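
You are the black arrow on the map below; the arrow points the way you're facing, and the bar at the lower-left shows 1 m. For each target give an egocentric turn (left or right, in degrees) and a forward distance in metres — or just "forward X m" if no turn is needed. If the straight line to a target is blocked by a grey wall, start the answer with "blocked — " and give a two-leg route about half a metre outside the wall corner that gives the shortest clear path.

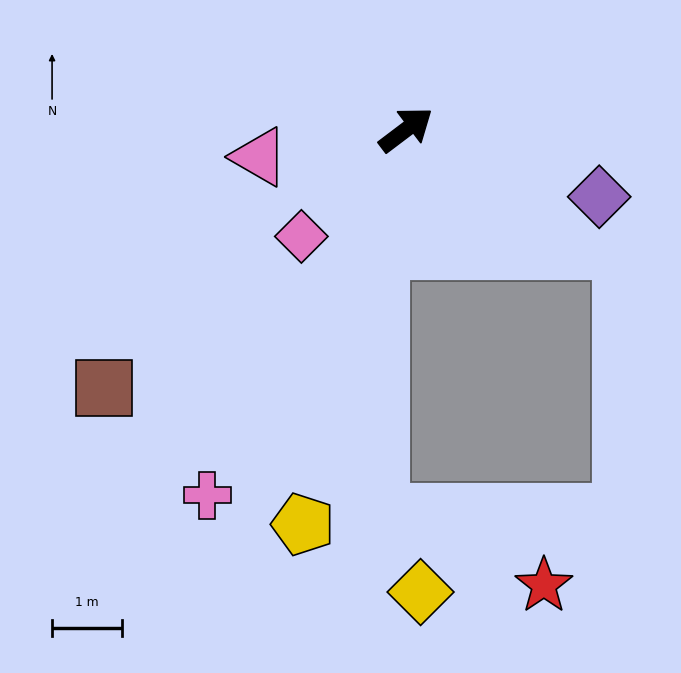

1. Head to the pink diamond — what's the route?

turn right 172°, forward 2.1 m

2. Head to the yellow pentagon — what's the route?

turn right 142°, forward 5.8 m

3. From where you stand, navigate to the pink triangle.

turn left 153°, forward 2.1 m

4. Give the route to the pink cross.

turn right 156°, forward 5.9 m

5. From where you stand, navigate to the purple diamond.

turn right 56°, forward 2.9 m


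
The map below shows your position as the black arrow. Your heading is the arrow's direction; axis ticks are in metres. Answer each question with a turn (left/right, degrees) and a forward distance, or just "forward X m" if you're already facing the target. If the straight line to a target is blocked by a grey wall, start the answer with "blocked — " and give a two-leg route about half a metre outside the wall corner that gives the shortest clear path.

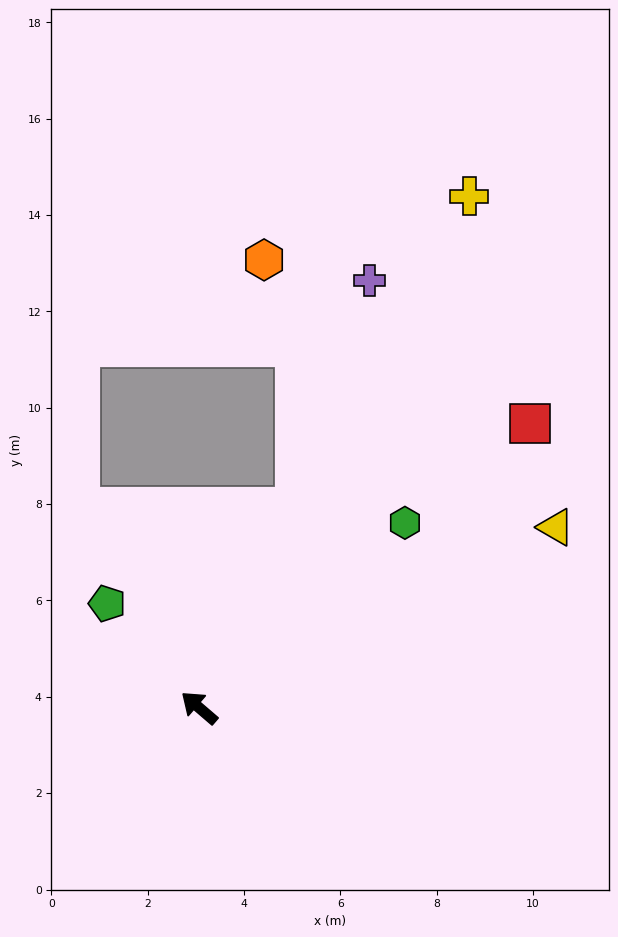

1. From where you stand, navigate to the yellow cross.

turn right 77°, forward 12.0 m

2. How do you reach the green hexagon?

turn right 97°, forward 5.7 m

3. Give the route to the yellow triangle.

turn right 113°, forward 8.3 m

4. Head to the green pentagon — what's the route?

turn right 8°, forward 2.9 m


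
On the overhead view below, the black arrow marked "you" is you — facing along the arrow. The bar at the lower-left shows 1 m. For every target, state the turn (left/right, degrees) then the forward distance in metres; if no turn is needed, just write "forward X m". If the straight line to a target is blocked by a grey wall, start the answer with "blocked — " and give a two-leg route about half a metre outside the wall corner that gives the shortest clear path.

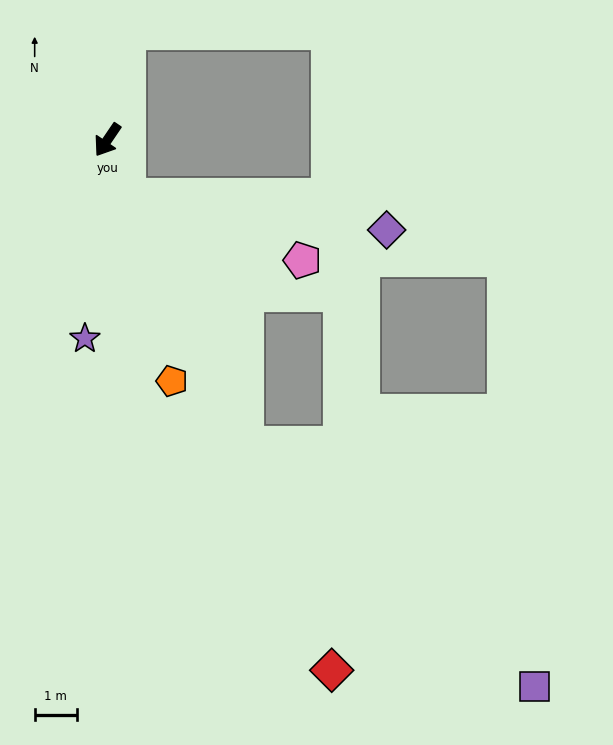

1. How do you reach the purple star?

turn left 28°, forward 4.8 m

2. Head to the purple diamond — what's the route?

blocked — turn left 54°, forward 1.4 m, then turn left 63°, forward 6.2 m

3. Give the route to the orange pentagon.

turn left 49°, forward 5.9 m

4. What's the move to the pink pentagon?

blocked — turn left 54°, forward 1.4 m, then turn left 50°, forward 4.4 m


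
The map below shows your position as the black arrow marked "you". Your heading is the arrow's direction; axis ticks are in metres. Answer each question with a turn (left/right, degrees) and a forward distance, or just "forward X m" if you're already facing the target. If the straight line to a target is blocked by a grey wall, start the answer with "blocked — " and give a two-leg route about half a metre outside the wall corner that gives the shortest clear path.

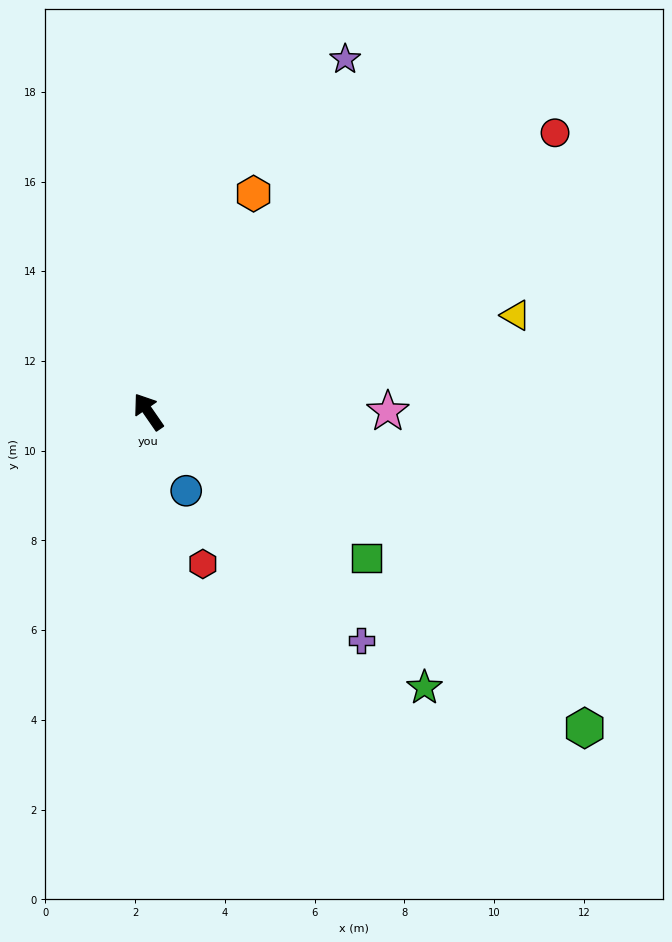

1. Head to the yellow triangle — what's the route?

turn right 110°, forward 8.5 m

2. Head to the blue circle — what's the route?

turn left 171°, forward 2.0 m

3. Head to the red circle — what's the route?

turn right 90°, forward 11.0 m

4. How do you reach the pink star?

turn right 125°, forward 5.3 m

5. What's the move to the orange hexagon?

turn right 60°, forward 5.4 m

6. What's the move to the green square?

turn right 159°, forward 5.9 m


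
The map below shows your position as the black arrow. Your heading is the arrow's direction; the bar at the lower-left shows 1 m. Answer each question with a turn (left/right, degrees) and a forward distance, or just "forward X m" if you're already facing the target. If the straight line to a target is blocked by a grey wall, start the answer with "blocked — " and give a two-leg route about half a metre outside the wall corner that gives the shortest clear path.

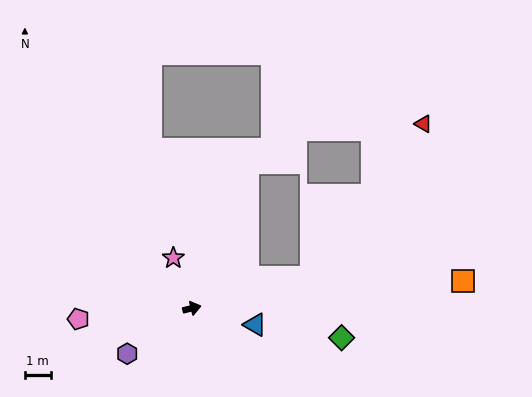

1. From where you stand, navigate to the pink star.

turn left 96°, forward 2.1 m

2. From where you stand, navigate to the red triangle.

blocked — forward 4.8 m, then turn left 40°, forward 7.4 m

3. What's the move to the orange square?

turn right 8°, forward 10.6 m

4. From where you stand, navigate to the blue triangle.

turn right 28°, forward 2.5 m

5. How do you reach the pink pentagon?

turn left 172°, forward 4.4 m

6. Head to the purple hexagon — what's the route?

turn right 159°, forward 3.1 m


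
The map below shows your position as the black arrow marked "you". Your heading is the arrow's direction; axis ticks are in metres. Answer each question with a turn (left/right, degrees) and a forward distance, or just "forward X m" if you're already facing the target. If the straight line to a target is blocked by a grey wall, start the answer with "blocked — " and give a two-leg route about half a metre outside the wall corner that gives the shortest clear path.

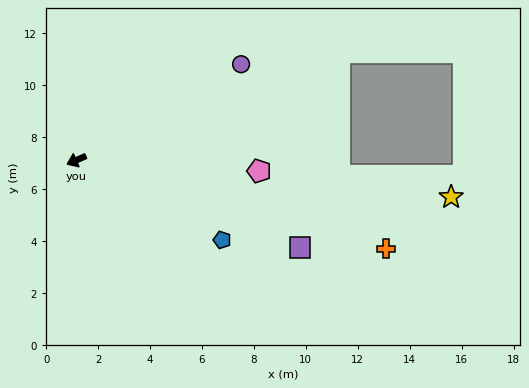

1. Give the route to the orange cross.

turn left 140°, forward 12.4 m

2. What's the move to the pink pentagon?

turn left 153°, forward 7.0 m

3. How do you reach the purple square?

turn left 135°, forward 9.2 m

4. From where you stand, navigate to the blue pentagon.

turn left 128°, forward 6.4 m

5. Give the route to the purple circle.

turn right 173°, forward 7.3 m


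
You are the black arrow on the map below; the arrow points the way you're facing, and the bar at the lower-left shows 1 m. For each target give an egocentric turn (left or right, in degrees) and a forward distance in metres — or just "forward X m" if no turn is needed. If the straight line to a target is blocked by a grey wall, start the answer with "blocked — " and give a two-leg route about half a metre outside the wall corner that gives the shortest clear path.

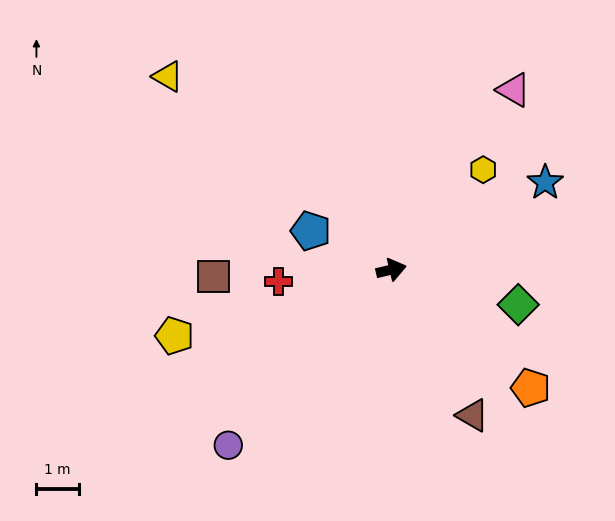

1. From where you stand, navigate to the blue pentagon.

turn left 141°, forward 2.1 m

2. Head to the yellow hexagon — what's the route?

turn left 34°, forward 3.2 m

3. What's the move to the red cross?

turn left 173°, forward 2.7 m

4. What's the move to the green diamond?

turn right 29°, forward 3.1 m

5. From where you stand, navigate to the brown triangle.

turn right 74°, forward 3.9 m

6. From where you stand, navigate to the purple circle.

turn right 146°, forward 5.7 m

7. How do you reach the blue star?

turn left 16°, forward 4.2 m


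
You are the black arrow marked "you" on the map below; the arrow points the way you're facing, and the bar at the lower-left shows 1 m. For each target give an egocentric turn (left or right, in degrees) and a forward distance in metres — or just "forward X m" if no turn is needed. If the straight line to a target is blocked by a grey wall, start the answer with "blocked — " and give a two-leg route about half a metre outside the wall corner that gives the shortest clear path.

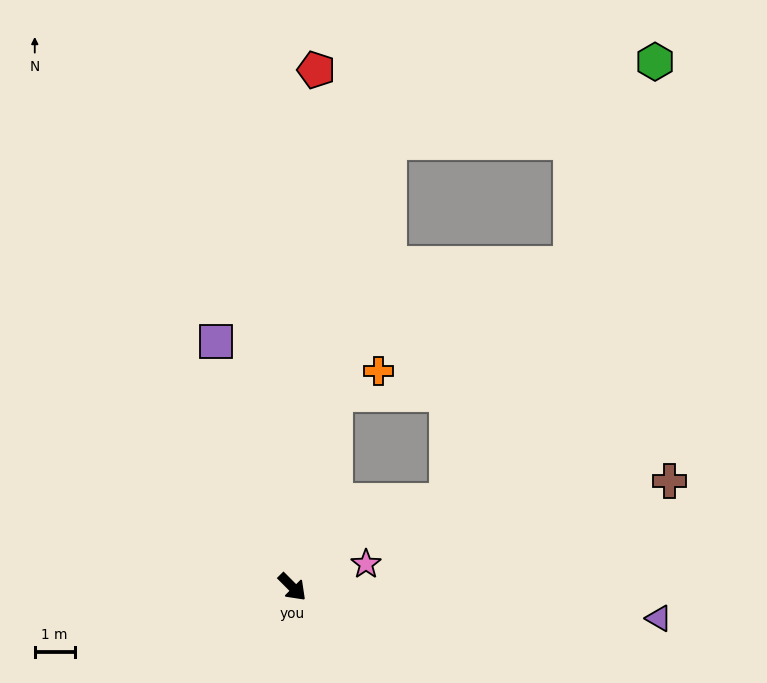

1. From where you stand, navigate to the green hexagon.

blocked — turn left 123°, forward 11.4 m, then turn right 61°, forward 7.0 m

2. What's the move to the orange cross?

blocked — turn left 122°, forward 5.0 m, then turn right 47°, forward 1.2 m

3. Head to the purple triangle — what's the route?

turn left 40°, forward 9.2 m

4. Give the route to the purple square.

turn left 152°, forward 6.5 m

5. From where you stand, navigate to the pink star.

turn left 62°, forward 1.9 m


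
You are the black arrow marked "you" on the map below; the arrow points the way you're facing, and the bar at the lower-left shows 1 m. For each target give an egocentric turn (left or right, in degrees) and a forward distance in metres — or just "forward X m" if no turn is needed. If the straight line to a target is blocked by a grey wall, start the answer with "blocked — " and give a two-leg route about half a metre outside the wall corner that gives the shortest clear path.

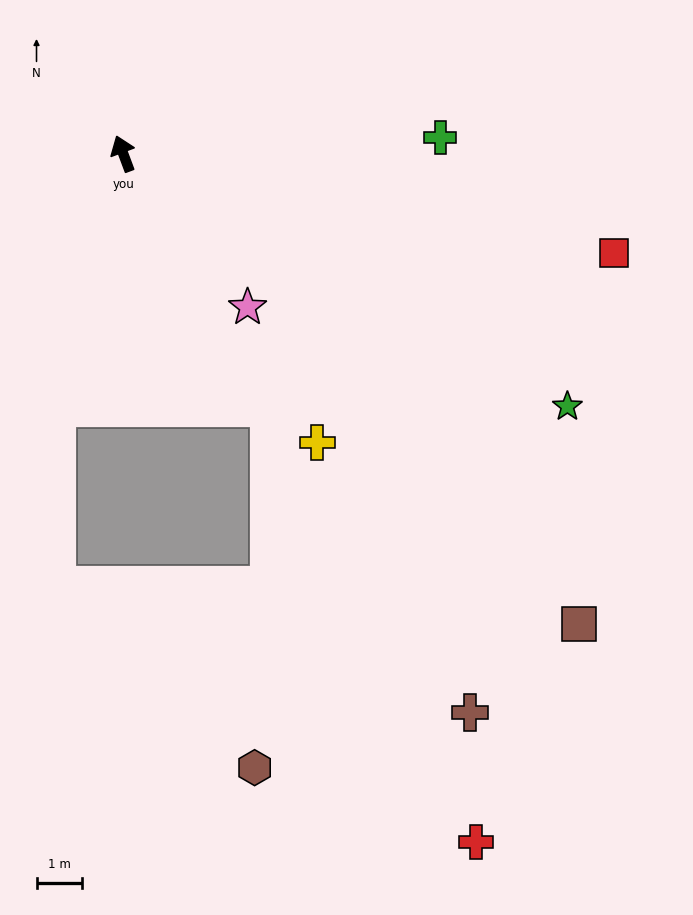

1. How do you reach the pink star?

turn right 161°, forward 4.4 m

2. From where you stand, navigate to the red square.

turn right 122°, forward 11.1 m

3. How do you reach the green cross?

turn right 108°, forward 7.1 m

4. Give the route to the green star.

turn right 140°, forward 11.4 m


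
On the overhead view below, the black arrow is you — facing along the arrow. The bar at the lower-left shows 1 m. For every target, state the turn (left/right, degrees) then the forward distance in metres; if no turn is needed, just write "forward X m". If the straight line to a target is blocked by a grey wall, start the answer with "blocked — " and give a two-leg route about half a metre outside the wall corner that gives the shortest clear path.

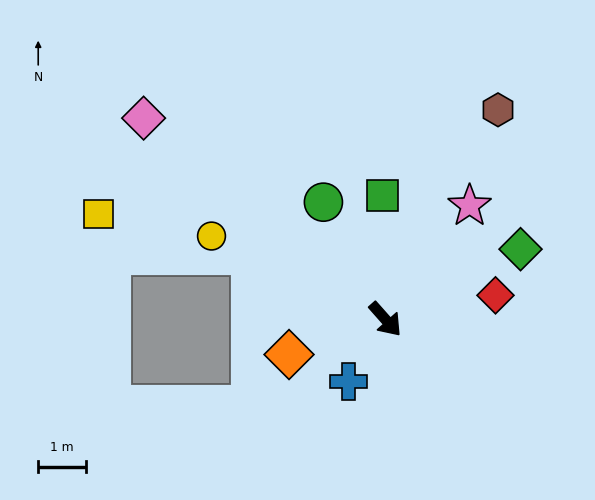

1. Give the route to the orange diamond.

turn right 111°, forward 2.2 m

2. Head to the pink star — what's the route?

turn left 102°, forward 3.0 m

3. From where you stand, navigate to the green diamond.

turn left 76°, forward 3.2 m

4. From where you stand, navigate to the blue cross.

turn right 72°, forward 1.5 m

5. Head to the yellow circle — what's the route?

turn right 157°, forward 4.1 m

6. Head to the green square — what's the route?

turn left 140°, forward 2.6 m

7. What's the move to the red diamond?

turn left 61°, forward 2.4 m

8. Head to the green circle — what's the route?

turn left 166°, forward 2.8 m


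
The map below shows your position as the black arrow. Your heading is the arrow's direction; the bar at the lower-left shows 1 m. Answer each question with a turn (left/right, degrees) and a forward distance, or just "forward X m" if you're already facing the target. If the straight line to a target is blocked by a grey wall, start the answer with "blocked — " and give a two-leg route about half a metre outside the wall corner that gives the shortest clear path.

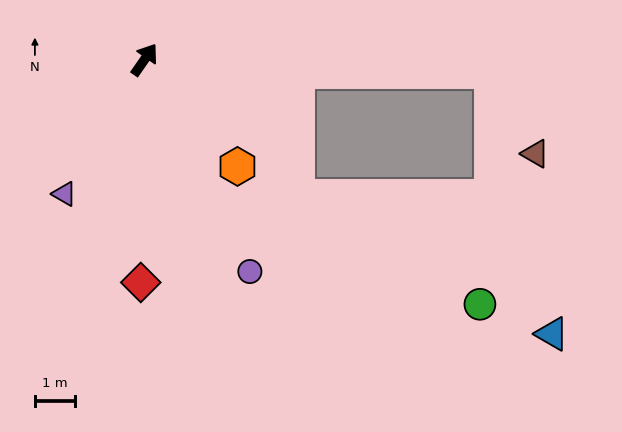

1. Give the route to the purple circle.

turn right 119°, forward 5.9 m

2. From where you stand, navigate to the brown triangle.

blocked — turn right 57°, forward 8.6 m, then turn right 60°, forward 2.3 m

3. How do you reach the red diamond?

turn right 146°, forward 5.5 m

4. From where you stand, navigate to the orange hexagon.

turn right 104°, forward 3.5 m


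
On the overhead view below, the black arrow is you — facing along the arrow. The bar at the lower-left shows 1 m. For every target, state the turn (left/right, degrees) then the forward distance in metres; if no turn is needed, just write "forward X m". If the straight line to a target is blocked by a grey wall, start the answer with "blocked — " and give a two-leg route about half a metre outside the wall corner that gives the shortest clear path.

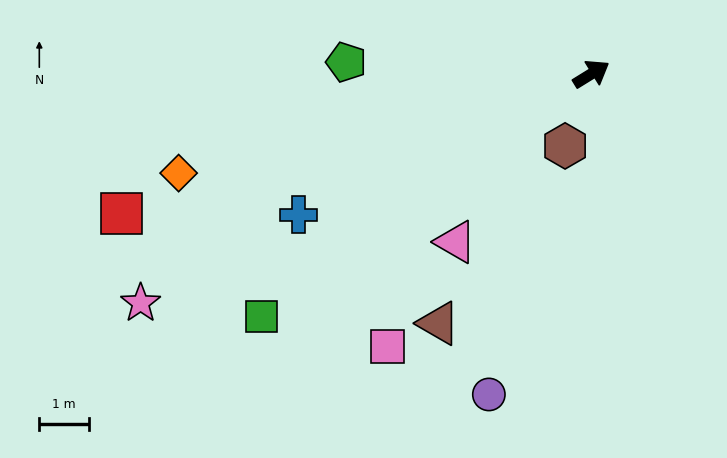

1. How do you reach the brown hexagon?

turn right 142°, forward 1.6 m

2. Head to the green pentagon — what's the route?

turn left 146°, forward 5.0 m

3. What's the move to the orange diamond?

turn left 162°, forward 8.6 m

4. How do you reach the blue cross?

turn left 174°, forward 6.6 m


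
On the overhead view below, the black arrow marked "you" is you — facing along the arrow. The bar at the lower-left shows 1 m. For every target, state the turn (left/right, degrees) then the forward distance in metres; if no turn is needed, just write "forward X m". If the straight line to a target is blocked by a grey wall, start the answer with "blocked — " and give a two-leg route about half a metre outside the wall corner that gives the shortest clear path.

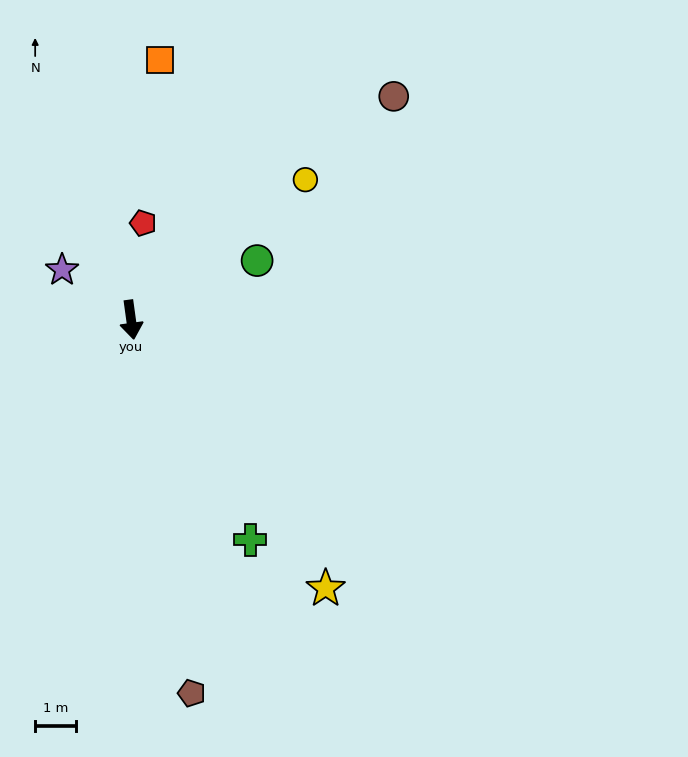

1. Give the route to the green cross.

turn left 21°, forward 6.1 m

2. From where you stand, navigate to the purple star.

turn right 134°, forward 2.1 m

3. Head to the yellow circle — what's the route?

turn left 121°, forward 5.4 m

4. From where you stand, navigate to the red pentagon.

turn left 165°, forward 2.4 m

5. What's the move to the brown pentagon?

forward 9.2 m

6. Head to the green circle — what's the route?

turn left 107°, forward 3.4 m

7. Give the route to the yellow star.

turn left 28°, forward 8.1 m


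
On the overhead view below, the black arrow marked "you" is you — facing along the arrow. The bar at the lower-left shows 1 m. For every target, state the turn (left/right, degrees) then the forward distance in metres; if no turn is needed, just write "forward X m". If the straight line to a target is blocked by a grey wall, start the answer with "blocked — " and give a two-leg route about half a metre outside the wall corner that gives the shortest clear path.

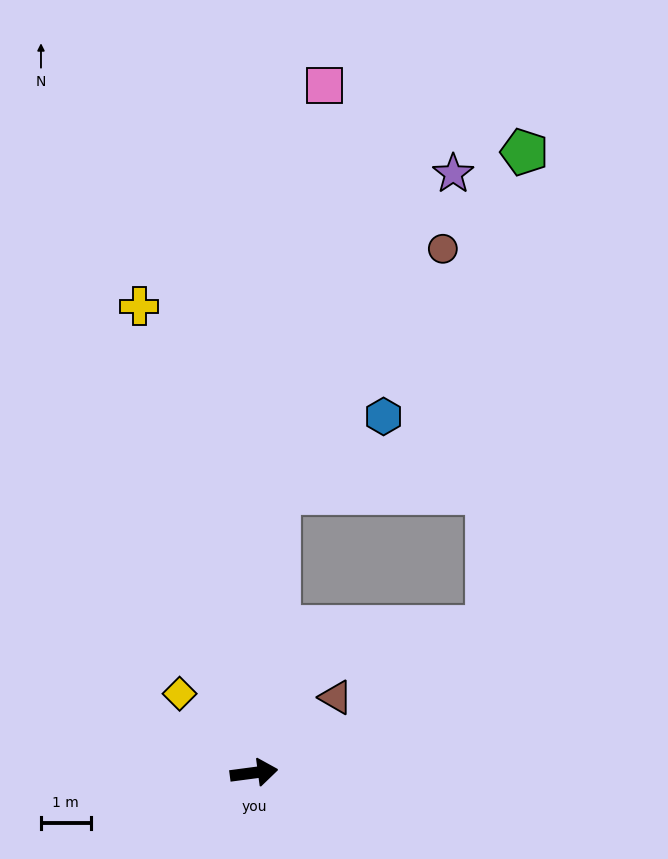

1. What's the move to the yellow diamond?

turn left 126°, forward 2.2 m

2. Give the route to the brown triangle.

turn left 35°, forward 2.2 m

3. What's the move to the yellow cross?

turn left 96°, forward 9.7 m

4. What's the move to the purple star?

blocked — turn left 77°, forward 5.6 m, then turn right 23°, forward 7.3 m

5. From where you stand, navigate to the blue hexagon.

blocked — turn left 77°, forward 5.6 m, then turn right 48°, forward 2.6 m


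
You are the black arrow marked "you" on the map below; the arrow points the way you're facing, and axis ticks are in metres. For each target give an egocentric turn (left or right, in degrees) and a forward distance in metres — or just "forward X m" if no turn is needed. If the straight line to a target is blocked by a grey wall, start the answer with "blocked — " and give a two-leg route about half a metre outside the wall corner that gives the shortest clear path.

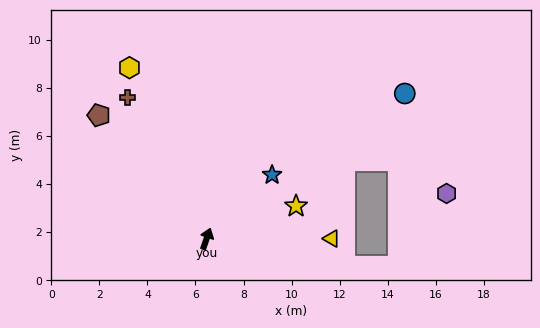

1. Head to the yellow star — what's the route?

turn right 51°, forward 4.0 m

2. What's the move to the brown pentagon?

turn left 60°, forward 6.8 m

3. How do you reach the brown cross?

turn left 48°, forward 6.7 m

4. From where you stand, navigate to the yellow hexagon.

turn left 43°, forward 7.8 m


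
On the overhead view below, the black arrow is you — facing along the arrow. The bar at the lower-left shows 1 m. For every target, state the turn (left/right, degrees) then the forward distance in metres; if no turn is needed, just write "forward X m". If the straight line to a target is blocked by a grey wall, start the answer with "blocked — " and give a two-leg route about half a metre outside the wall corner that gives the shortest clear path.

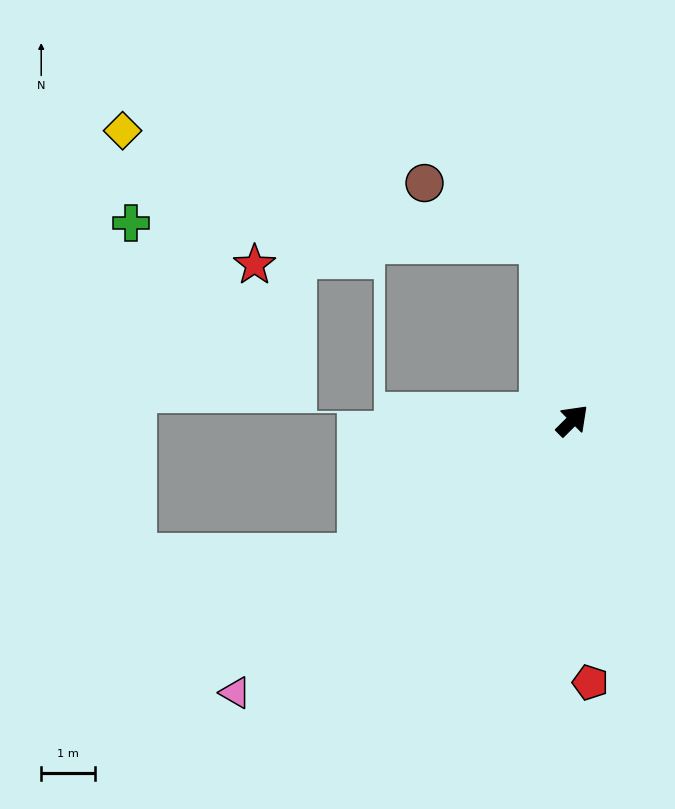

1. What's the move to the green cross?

blocked — turn left 55°, forward 3.4 m, then turn left 78°, forward 7.7 m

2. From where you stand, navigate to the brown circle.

blocked — turn left 55°, forward 3.4 m, then turn left 54°, forward 2.5 m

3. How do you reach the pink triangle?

turn left 174°, forward 8.1 m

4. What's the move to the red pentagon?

turn right 131°, forward 4.9 m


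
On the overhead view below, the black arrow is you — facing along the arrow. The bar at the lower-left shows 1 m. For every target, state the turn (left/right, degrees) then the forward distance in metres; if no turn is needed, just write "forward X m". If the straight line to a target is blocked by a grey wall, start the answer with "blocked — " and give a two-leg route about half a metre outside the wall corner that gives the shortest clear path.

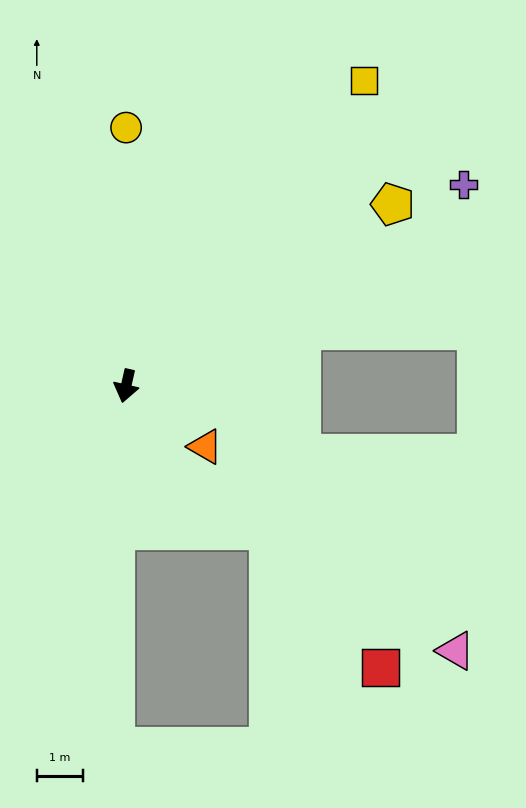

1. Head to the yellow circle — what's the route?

turn right 167°, forward 5.6 m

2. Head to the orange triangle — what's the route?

turn left 65°, forward 2.1 m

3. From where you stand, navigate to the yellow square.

turn left 155°, forward 8.3 m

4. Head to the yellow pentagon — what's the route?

turn left 137°, forward 7.0 m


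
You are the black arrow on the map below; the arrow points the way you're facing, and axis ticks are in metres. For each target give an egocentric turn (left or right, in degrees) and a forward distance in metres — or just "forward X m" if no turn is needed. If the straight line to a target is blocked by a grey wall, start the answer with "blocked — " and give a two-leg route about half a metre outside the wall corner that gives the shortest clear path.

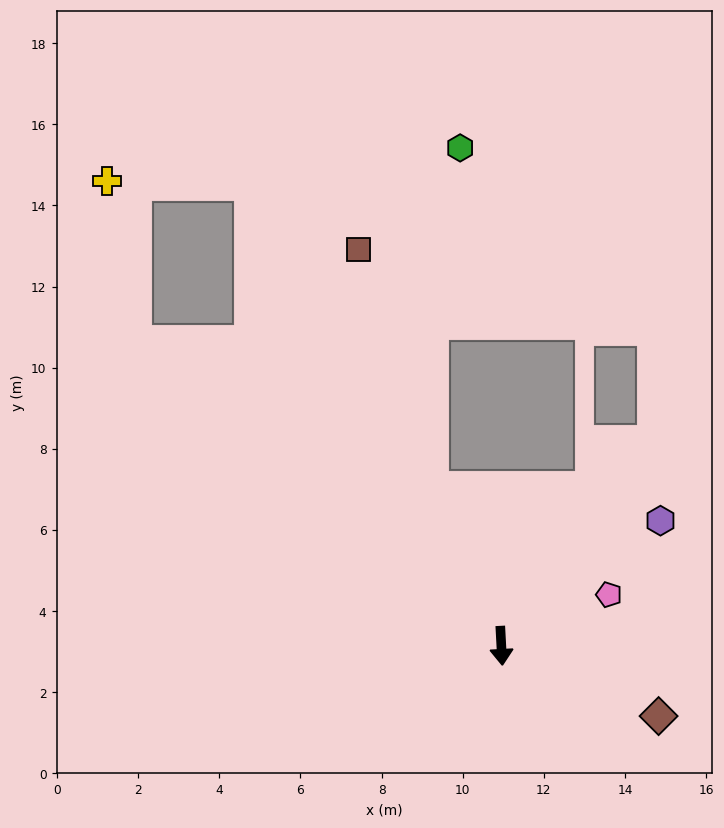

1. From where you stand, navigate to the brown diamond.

turn left 63°, forward 4.2 m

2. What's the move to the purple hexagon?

turn left 125°, forward 5.0 m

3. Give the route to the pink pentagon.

turn left 112°, forward 2.9 m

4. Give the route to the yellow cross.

blocked — turn right 133°, forward 11.7 m, then turn right 40°, forward 4.0 m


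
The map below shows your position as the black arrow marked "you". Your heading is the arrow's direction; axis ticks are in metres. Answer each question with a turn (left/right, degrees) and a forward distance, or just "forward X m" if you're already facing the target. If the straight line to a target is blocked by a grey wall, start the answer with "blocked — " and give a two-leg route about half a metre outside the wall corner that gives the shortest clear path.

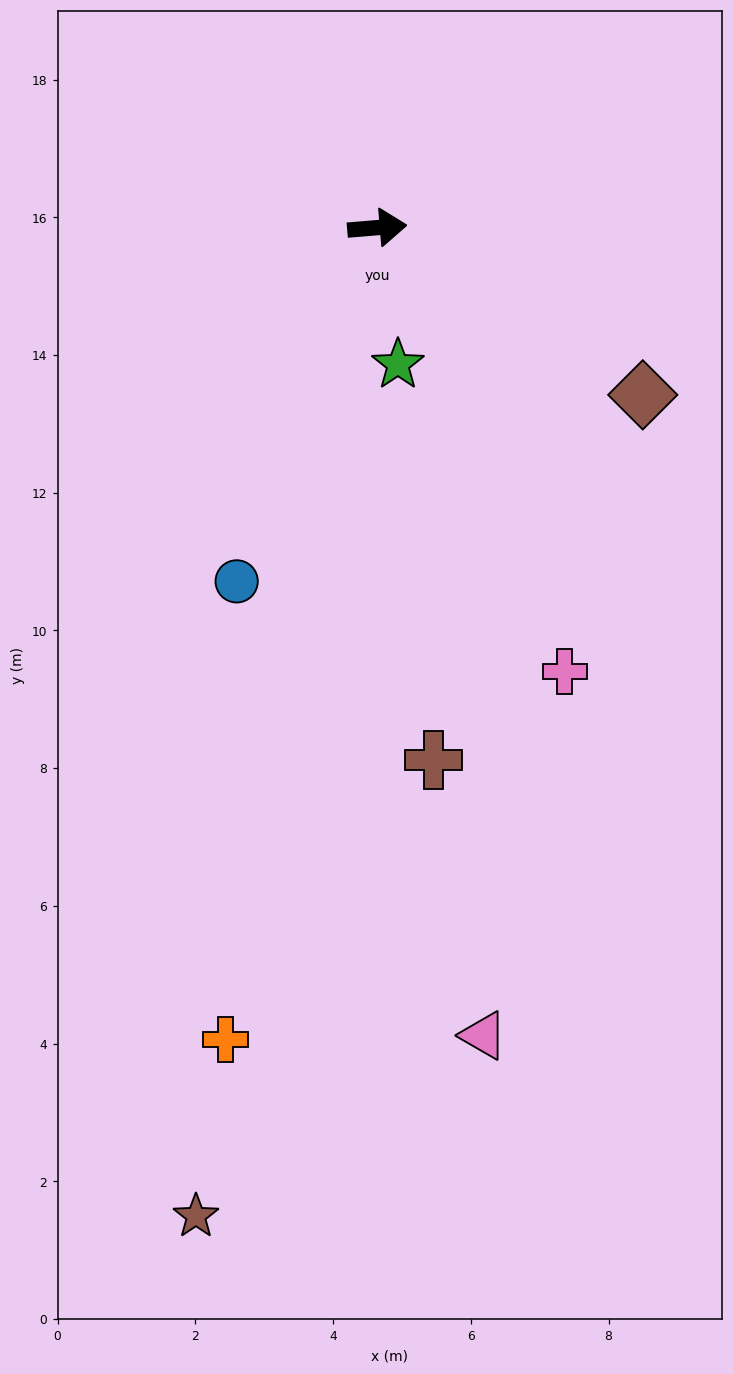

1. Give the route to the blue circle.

turn right 116°, forward 5.5 m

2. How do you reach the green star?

turn right 86°, forward 2.0 m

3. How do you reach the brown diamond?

turn right 37°, forward 4.6 m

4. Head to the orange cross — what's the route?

turn right 105°, forward 12.0 m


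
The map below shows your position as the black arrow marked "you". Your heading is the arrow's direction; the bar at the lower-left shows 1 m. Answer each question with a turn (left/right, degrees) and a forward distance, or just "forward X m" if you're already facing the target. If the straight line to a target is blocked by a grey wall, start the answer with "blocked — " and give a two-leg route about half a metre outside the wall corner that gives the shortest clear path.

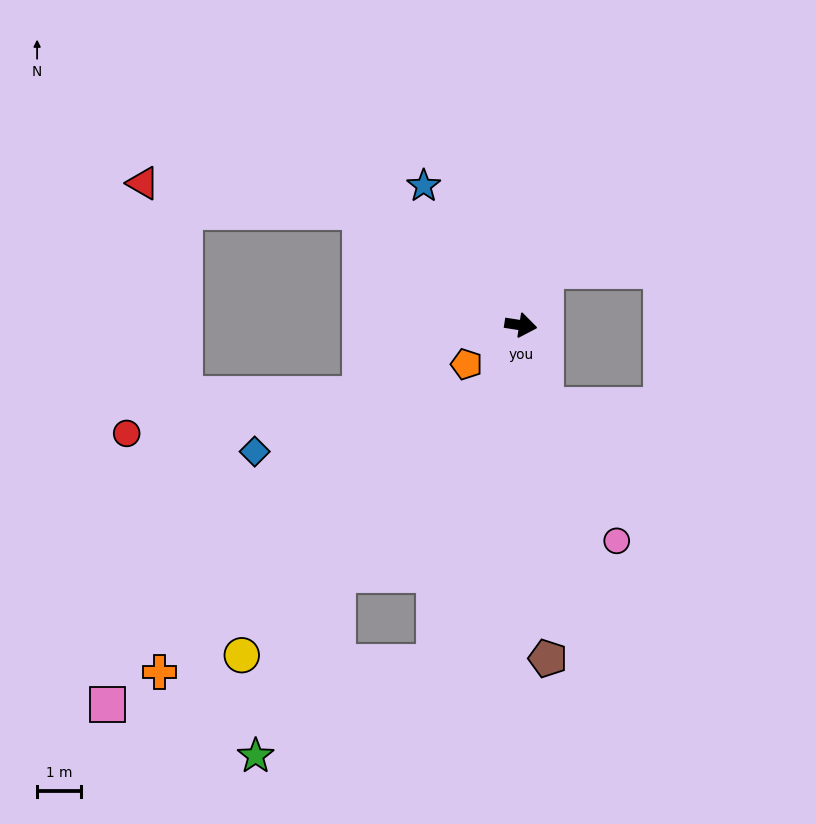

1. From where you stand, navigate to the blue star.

turn left 134°, forward 3.9 m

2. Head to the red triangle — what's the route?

blocked — turn left 153°, forward 4.5 m, then turn left 28°, forward 5.0 m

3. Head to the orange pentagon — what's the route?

turn right 135°, forward 1.5 m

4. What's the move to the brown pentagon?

turn right 77°, forward 7.6 m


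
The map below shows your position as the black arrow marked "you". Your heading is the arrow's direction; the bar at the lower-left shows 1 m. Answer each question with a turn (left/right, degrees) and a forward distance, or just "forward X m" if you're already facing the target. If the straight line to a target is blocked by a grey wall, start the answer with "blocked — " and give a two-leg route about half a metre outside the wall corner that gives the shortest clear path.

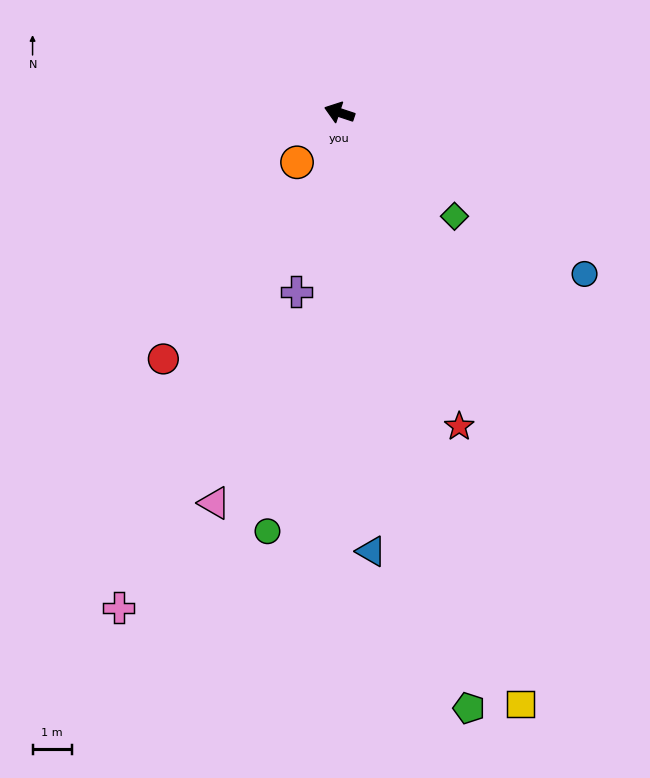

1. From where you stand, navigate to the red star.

turn left 129°, forward 8.5 m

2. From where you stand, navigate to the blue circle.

turn left 165°, forward 7.5 m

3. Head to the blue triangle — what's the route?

turn left 113°, forward 11.2 m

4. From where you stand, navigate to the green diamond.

turn left 156°, forward 3.9 m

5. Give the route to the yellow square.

turn left 125°, forward 15.7 m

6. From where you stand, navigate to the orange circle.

turn left 68°, forward 1.7 m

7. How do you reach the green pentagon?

turn left 121°, forward 15.5 m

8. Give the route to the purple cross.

turn left 95°, forward 4.7 m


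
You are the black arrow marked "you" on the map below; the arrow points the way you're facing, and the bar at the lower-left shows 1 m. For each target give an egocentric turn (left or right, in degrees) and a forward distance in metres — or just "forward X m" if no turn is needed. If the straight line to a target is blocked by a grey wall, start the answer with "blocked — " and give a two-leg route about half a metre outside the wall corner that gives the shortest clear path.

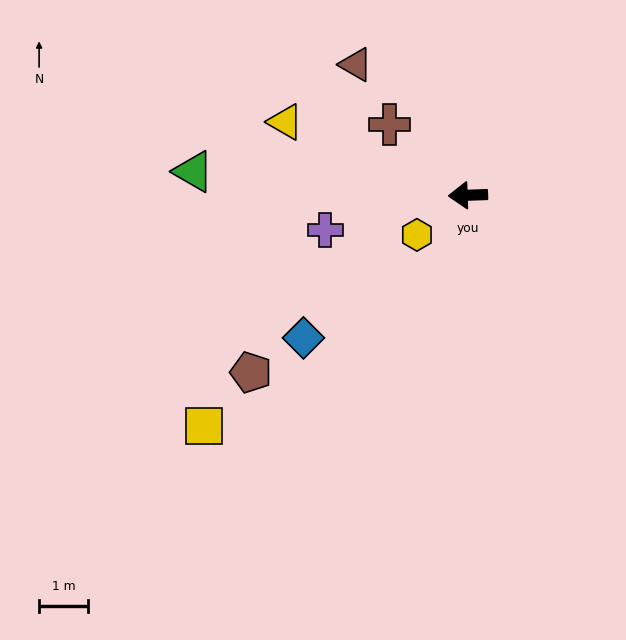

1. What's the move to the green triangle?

turn right 7°, forward 5.6 m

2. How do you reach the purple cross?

turn left 12°, forward 3.0 m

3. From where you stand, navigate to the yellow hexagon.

turn left 36°, forward 1.3 m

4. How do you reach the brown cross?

turn right 44°, forward 2.2 m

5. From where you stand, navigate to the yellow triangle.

turn right 24°, forward 4.0 m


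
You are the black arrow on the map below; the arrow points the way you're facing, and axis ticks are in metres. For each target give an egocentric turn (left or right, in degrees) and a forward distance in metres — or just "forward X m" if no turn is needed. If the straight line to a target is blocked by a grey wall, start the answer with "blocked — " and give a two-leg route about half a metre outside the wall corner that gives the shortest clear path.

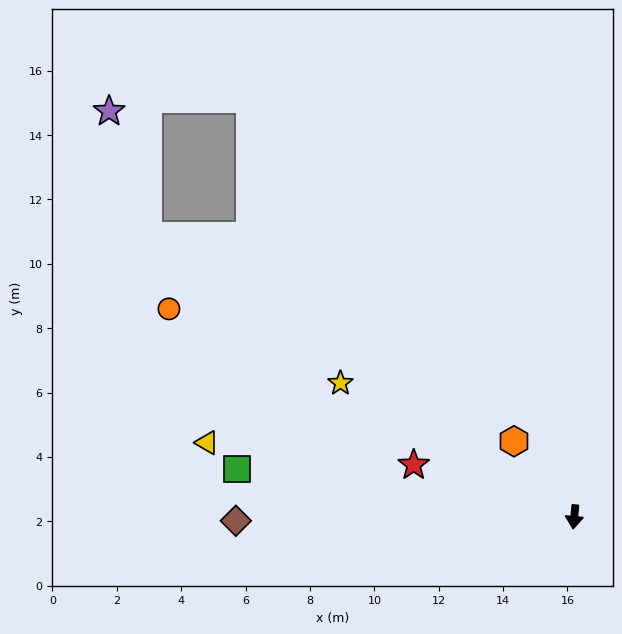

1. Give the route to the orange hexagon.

turn right 136°, forward 3.0 m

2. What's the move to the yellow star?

turn right 114°, forward 8.4 m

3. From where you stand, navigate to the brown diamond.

turn right 84°, forward 10.5 m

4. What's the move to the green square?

turn right 93°, forward 10.6 m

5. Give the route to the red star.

turn right 102°, forward 5.2 m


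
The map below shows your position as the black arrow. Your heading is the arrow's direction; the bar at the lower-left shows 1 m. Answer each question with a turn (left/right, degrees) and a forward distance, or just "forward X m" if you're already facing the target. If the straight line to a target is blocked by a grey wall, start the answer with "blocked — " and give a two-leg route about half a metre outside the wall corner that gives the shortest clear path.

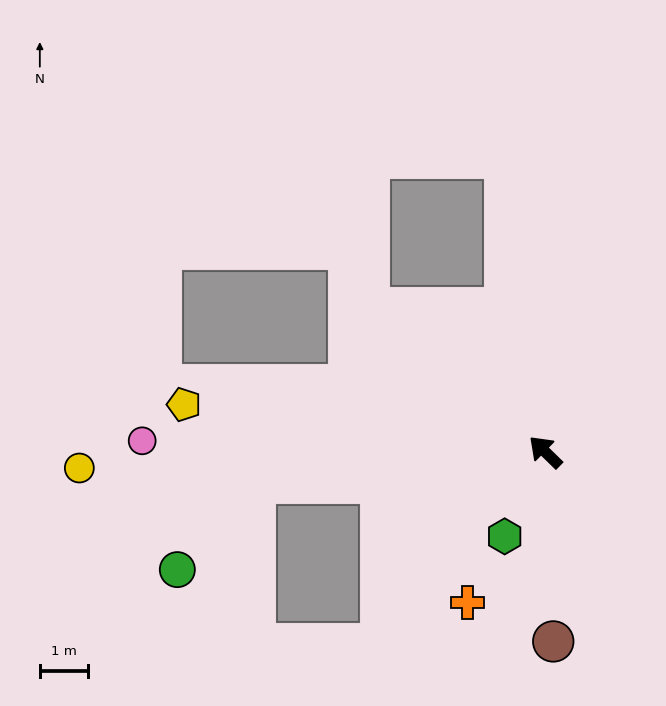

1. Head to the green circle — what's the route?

blocked — turn left 51°, forward 6.0 m, then turn left 41°, forward 2.4 m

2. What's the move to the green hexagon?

turn left 109°, forward 1.9 m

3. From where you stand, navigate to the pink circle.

turn left 43°, forward 8.3 m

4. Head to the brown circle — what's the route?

turn left 137°, forward 3.9 m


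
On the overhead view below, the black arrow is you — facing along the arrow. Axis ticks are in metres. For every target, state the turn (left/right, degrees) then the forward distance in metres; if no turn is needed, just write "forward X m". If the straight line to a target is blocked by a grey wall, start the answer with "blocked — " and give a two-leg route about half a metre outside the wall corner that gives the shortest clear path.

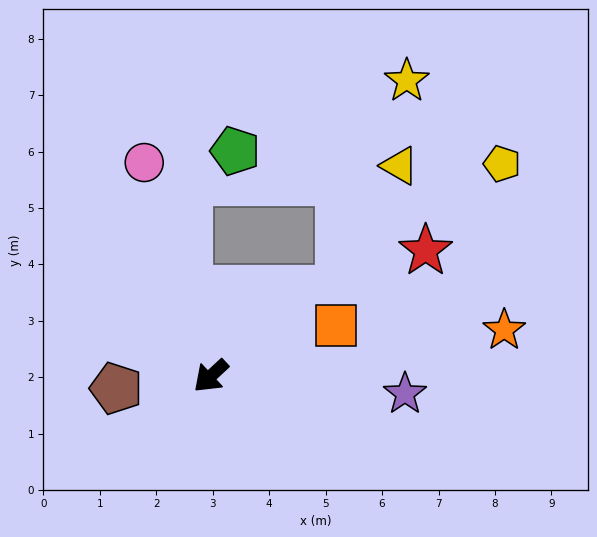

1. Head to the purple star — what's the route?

turn left 132°, forward 3.5 m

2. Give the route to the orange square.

turn left 159°, forward 2.4 m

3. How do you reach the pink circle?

turn right 116°, forward 4.0 m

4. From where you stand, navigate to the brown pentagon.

turn right 35°, forward 1.7 m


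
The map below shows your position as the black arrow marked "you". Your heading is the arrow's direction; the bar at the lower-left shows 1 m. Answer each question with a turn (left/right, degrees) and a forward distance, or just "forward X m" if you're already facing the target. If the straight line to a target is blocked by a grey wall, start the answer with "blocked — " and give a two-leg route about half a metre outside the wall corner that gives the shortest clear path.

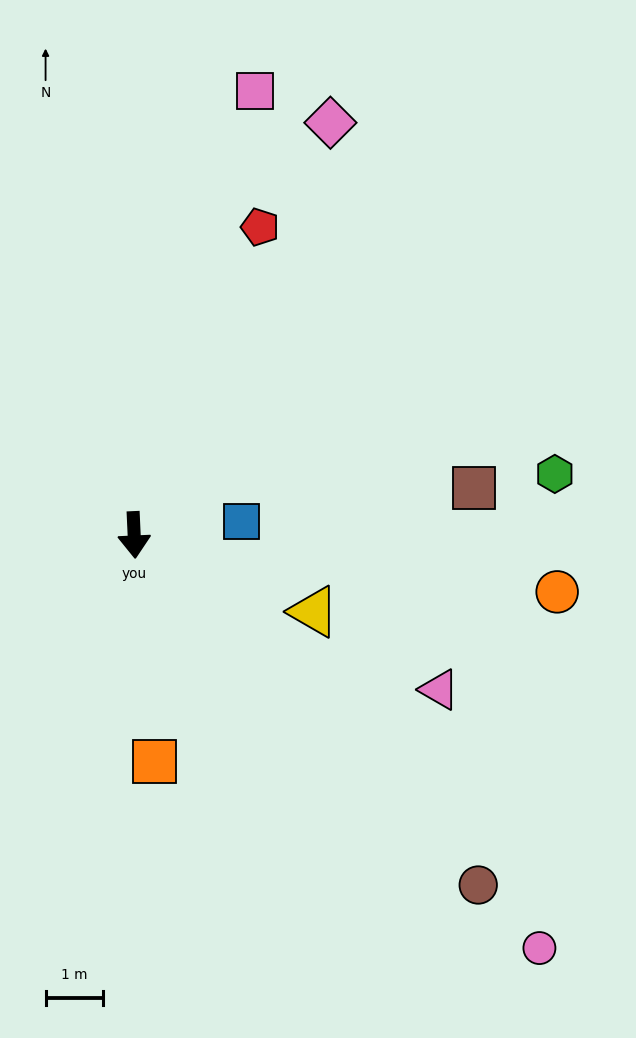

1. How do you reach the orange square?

turn left 3°, forward 3.9 m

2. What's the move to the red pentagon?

turn left 155°, forward 5.8 m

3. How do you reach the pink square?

turn left 162°, forward 8.0 m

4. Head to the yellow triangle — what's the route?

turn left 64°, forward 3.4 m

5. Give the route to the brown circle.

turn left 42°, forward 8.5 m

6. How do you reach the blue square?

turn left 95°, forward 1.9 m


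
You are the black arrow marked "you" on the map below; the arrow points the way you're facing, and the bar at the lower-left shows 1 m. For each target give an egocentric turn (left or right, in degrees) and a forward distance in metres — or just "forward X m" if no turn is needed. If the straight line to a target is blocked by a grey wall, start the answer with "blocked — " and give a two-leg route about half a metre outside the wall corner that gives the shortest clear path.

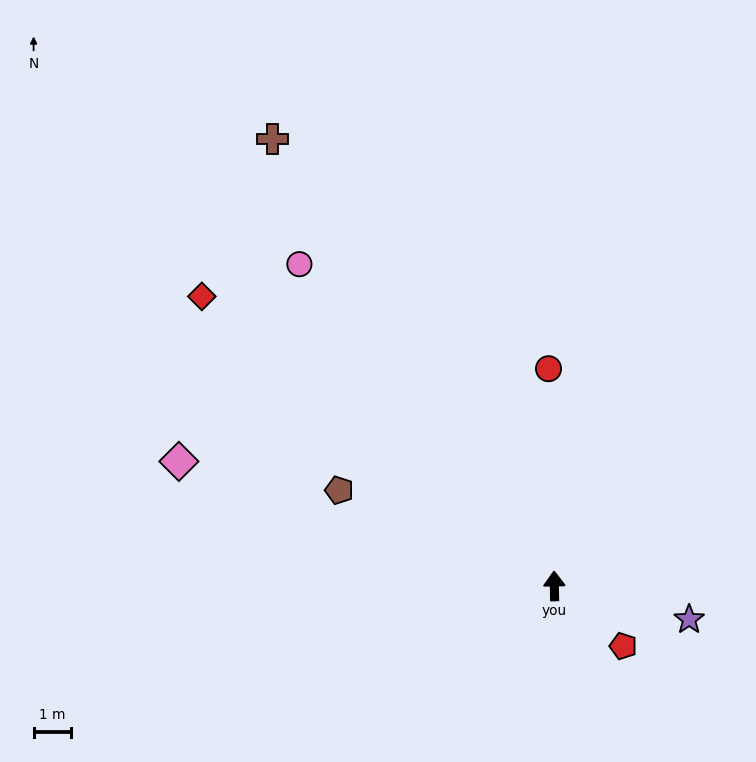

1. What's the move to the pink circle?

turn left 37°, forward 10.8 m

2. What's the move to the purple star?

turn right 105°, forward 3.7 m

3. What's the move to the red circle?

forward 5.7 m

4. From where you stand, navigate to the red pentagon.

turn right 132°, forward 2.4 m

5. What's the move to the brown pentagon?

turn left 65°, forward 6.2 m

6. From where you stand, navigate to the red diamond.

turn left 49°, forward 12.0 m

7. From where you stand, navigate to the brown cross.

turn left 31°, forward 13.9 m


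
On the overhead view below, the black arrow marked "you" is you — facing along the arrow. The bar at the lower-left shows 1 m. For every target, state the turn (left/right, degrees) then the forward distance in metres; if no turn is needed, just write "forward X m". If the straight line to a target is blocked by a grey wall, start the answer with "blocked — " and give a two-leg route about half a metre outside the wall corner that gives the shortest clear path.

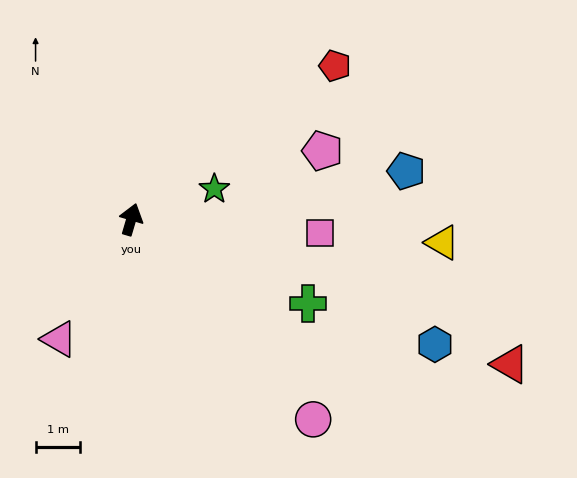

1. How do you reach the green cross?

turn right 99°, forward 4.5 m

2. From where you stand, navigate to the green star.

turn right 53°, forward 2.0 m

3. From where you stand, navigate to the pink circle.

turn right 121°, forward 6.1 m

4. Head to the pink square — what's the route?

turn right 78°, forward 4.3 m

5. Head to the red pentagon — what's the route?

turn right 37°, forward 5.8 m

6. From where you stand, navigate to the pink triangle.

turn left 165°, forward 3.2 m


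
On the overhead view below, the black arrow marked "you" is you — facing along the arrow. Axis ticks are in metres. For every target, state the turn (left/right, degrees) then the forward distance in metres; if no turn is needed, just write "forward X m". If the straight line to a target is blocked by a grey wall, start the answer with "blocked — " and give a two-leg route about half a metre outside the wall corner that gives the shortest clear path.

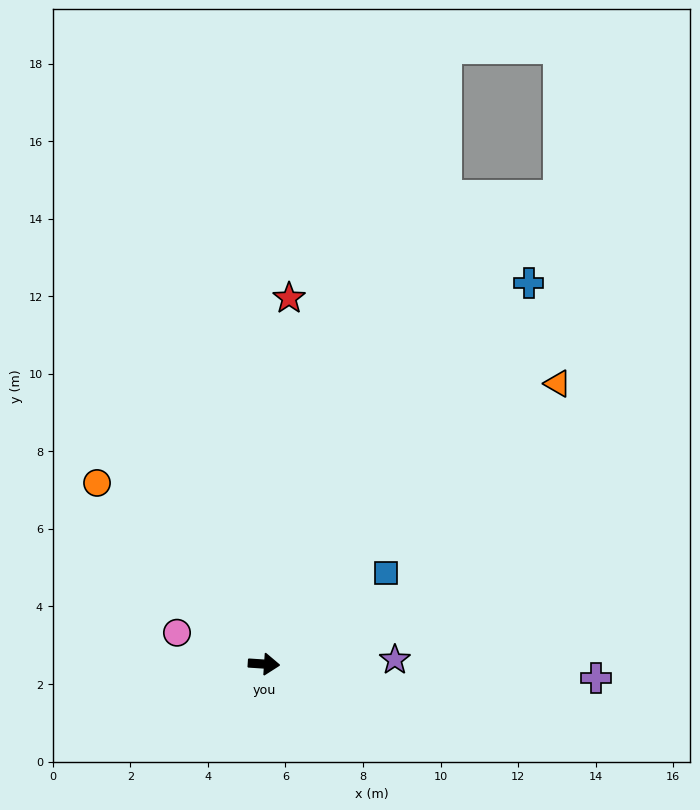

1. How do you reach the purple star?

turn left 6°, forward 3.4 m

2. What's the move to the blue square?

turn left 40°, forward 3.9 m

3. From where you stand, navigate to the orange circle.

turn left 136°, forward 6.4 m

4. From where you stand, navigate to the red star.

turn left 90°, forward 9.5 m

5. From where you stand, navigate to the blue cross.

turn left 59°, forward 12.0 m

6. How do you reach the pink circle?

turn left 164°, forward 2.4 m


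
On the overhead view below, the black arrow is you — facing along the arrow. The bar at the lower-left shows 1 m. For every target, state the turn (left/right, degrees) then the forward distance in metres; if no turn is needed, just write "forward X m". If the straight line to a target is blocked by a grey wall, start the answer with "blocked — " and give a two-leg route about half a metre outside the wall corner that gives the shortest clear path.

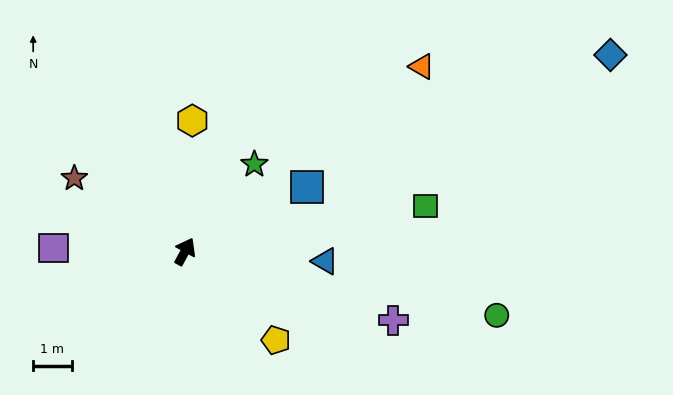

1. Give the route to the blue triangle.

turn right 65°, forward 3.6 m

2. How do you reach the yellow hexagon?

turn left 25°, forward 3.4 m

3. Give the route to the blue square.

turn right 34°, forward 3.6 m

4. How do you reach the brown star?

turn left 85°, forward 3.4 m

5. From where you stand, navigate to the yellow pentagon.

turn right 106°, forward 3.3 m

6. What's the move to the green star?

turn right 10°, forward 2.9 m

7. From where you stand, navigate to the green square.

turn right 51°, forward 6.3 m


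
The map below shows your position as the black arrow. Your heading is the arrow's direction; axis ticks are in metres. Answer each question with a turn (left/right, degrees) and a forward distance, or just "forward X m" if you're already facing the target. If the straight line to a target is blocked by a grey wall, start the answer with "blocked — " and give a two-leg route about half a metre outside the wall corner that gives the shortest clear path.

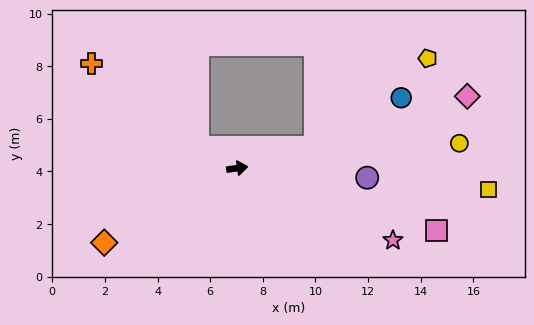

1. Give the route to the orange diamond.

turn right 159°, forward 5.8 m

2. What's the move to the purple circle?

turn right 12°, forward 5.0 m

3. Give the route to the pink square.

turn right 25°, forward 7.9 m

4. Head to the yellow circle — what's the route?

forward 8.5 m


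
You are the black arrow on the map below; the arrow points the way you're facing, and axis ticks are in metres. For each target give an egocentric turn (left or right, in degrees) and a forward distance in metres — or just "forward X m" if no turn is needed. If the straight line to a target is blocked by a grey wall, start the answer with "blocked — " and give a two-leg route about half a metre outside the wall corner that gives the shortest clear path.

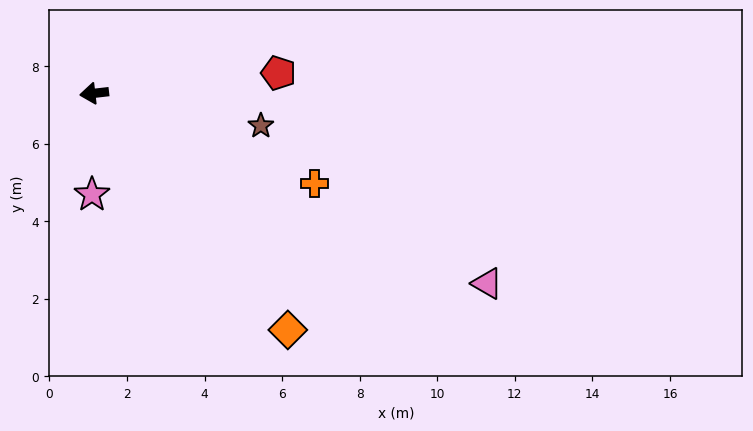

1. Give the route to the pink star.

turn left 82°, forward 2.6 m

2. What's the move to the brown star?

turn left 162°, forward 4.4 m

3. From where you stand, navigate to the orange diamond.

turn left 123°, forward 7.9 m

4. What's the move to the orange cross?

turn left 151°, forward 6.1 m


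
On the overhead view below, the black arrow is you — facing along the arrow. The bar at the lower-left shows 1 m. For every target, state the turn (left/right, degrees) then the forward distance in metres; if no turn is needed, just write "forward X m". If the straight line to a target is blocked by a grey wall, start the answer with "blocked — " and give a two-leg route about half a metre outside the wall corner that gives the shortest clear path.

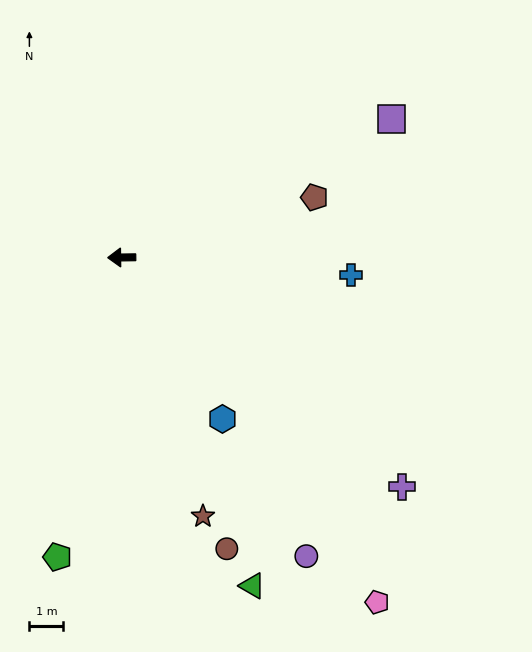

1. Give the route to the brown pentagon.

turn right 163°, forward 5.9 m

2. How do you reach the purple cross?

turn left 140°, forward 10.7 m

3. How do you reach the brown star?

turn left 107°, forward 8.0 m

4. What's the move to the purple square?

turn right 154°, forward 8.9 m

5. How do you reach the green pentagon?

turn left 77°, forward 9.0 m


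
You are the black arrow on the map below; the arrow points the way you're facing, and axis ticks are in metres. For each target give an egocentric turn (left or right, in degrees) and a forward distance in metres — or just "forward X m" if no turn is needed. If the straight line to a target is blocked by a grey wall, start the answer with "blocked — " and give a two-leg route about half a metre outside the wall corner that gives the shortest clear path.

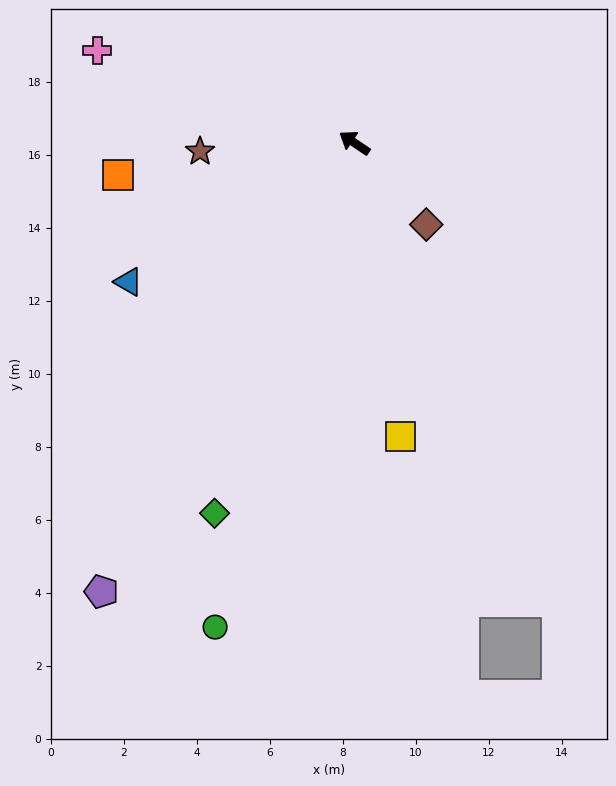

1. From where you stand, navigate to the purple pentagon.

turn left 94°, forward 14.1 m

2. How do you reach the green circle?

turn left 108°, forward 13.8 m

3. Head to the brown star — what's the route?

turn left 37°, forward 4.2 m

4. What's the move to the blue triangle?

turn left 65°, forward 7.3 m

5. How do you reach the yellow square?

turn left 133°, forward 8.1 m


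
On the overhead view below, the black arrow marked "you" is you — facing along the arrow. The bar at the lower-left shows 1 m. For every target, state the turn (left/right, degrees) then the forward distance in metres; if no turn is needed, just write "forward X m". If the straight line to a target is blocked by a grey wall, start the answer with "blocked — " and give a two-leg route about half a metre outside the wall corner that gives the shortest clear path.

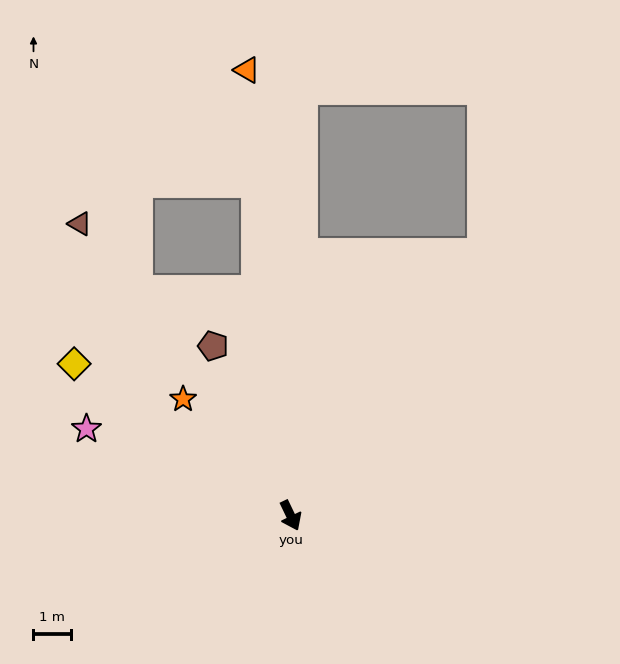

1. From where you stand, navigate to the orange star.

turn right 163°, forward 4.2 m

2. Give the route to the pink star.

turn right 139°, forward 5.9 m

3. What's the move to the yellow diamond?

turn right 151°, forward 7.0 m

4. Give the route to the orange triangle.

turn left 160°, forward 11.8 m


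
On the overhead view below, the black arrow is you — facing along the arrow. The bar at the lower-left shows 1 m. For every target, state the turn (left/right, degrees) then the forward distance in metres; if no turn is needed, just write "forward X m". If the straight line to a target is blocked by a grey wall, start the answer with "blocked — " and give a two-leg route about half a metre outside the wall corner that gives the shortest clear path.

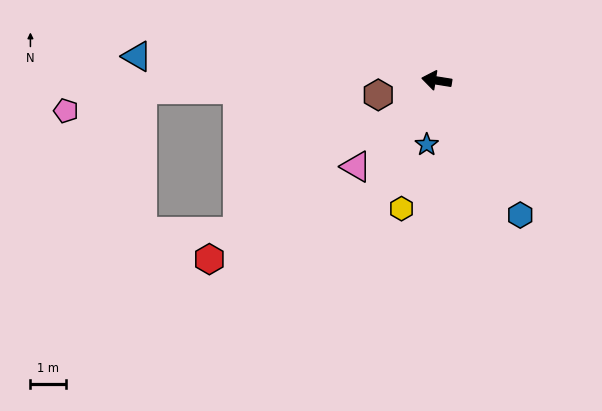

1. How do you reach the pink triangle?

turn left 56°, forward 3.3 m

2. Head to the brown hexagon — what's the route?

turn left 23°, forward 1.7 m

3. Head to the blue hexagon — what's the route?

turn left 131°, forward 4.5 m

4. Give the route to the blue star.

turn left 90°, forward 1.8 m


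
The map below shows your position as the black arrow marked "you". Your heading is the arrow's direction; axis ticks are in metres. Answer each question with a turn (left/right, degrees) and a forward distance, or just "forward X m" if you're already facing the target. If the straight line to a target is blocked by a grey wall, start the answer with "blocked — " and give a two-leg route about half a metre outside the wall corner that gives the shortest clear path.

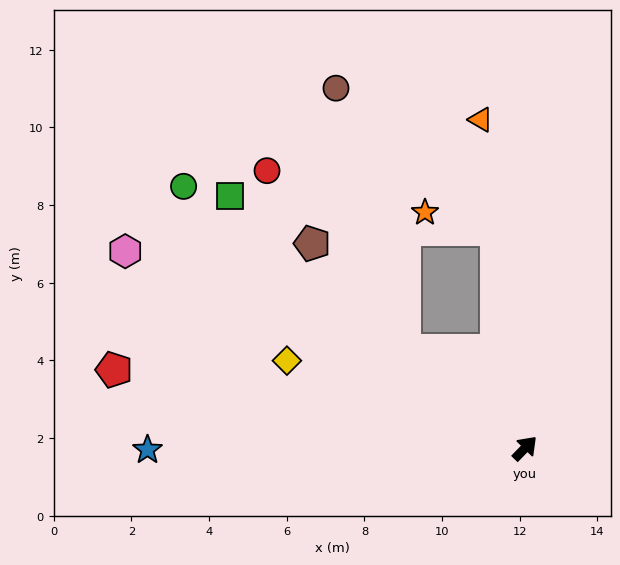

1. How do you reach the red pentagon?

turn left 123°, forward 10.8 m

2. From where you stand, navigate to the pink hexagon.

turn left 108°, forward 11.5 m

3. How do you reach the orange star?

blocked — turn left 52°, forward 5.7 m, then turn left 69°, forward 1.9 m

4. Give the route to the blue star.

turn left 134°, forward 9.7 m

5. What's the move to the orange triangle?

turn left 52°, forward 8.5 m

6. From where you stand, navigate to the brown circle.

blocked — turn left 95°, forward 4.0 m, then turn right 36°, forward 7.0 m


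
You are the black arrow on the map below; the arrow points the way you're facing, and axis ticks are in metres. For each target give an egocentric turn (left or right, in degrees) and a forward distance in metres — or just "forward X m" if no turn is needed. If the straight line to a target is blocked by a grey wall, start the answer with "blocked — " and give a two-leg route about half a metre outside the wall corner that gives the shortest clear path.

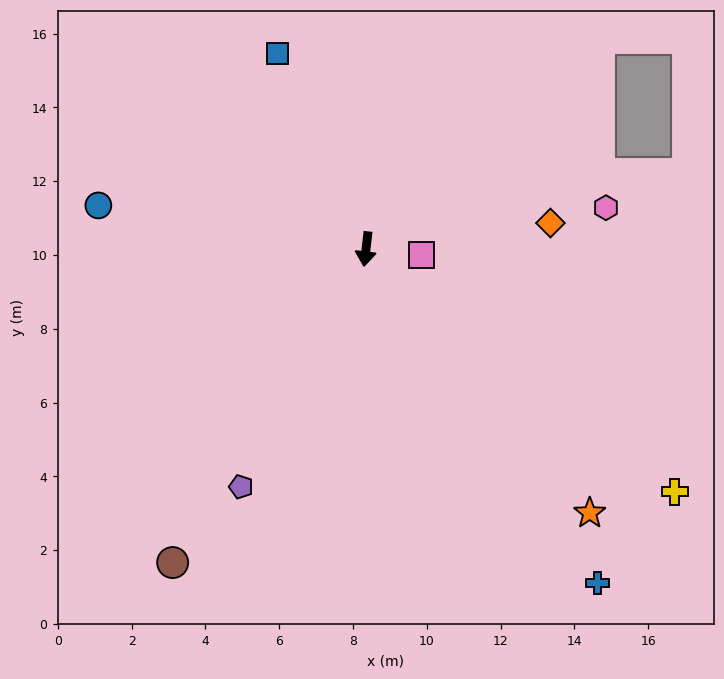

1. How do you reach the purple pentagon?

turn right 21°, forward 7.3 m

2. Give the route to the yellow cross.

turn left 59°, forward 10.6 m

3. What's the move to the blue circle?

turn right 93°, forward 7.3 m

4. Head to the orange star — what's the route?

turn left 47°, forward 9.4 m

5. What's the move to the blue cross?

turn left 41°, forward 11.0 m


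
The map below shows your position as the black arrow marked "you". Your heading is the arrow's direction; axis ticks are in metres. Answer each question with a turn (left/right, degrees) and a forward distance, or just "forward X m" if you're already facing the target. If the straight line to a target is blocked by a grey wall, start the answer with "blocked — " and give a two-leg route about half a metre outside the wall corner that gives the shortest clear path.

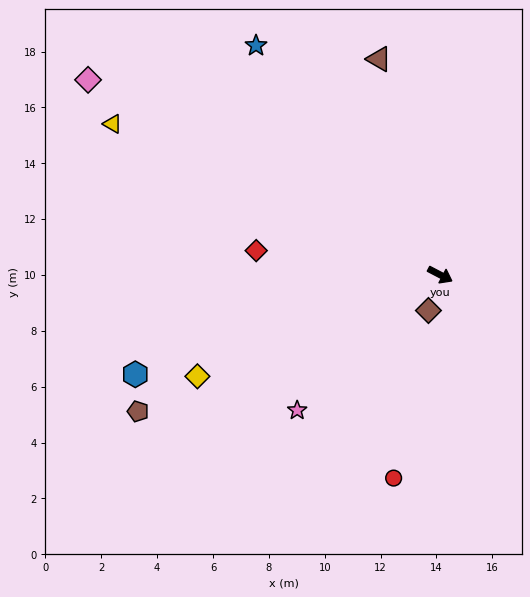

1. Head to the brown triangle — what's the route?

turn left 133°, forward 8.0 m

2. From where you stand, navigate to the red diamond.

turn right 160°, forward 6.6 m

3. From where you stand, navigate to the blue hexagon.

turn right 134°, forward 11.5 m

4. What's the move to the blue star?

turn left 156°, forward 10.5 m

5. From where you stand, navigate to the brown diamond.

turn right 81°, forward 1.3 m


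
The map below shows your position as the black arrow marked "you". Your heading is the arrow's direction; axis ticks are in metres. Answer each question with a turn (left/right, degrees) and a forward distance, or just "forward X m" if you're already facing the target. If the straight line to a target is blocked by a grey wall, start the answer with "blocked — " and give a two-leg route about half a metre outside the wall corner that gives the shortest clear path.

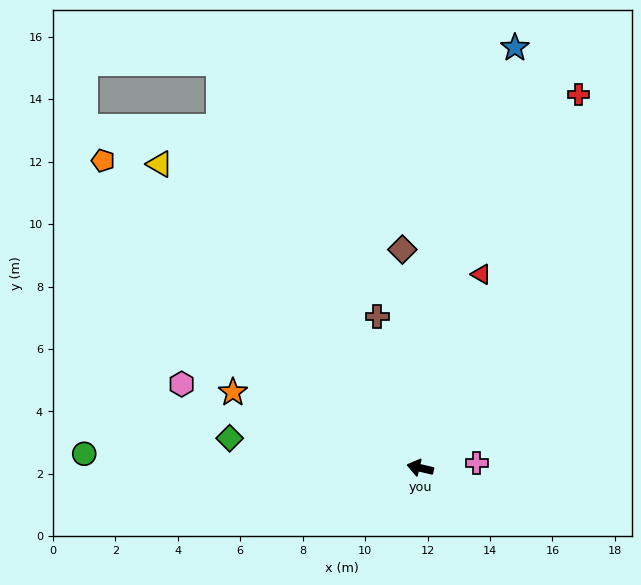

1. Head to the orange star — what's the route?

turn right 9°, forward 6.5 m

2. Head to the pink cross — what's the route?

turn right 162°, forward 1.8 m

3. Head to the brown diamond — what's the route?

turn right 72°, forward 7.0 m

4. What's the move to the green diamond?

turn left 4°, forward 6.2 m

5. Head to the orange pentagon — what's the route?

turn right 31°, forward 14.1 m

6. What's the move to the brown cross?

turn right 61°, forward 5.0 m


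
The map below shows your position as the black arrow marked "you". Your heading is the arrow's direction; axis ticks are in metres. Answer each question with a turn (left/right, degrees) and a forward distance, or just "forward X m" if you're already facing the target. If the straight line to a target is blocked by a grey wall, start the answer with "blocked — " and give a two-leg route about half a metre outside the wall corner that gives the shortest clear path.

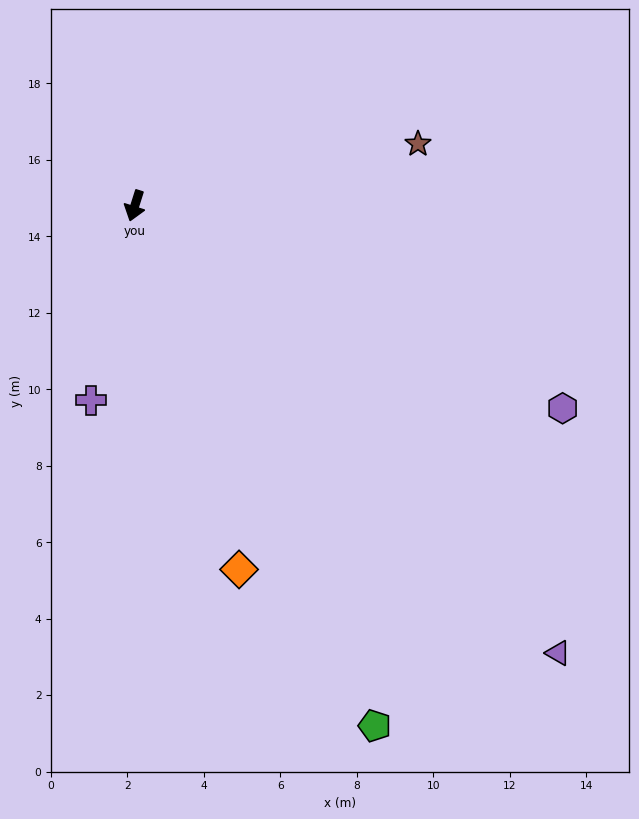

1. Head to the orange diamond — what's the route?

turn left 33°, forward 9.9 m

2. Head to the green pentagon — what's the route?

turn left 42°, forward 15.0 m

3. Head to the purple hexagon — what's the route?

turn left 82°, forward 12.4 m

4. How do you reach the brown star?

turn left 120°, forward 7.6 m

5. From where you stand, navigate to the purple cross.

turn left 5°, forward 5.2 m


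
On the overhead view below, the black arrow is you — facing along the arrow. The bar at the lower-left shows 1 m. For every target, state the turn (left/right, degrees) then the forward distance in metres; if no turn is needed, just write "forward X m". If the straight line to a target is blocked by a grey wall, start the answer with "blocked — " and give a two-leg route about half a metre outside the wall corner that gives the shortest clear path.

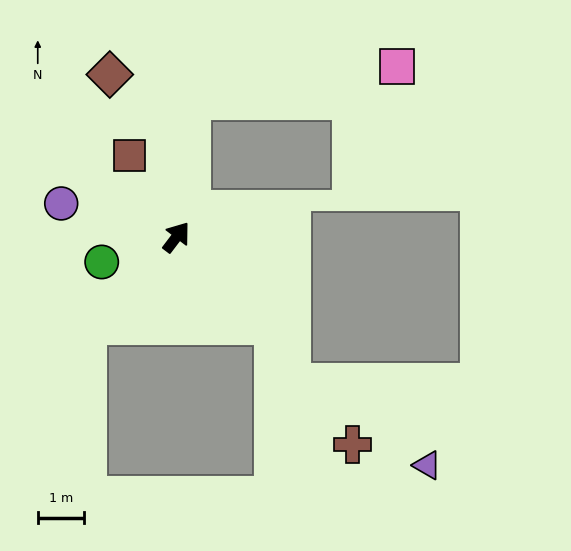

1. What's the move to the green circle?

turn left 146°, forward 1.7 m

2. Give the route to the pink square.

blocked — turn left 31°, forward 3.0 m, then turn right 74°, forward 4.5 m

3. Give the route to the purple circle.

turn left 111°, forward 2.6 m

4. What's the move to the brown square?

turn left 67°, forward 2.0 m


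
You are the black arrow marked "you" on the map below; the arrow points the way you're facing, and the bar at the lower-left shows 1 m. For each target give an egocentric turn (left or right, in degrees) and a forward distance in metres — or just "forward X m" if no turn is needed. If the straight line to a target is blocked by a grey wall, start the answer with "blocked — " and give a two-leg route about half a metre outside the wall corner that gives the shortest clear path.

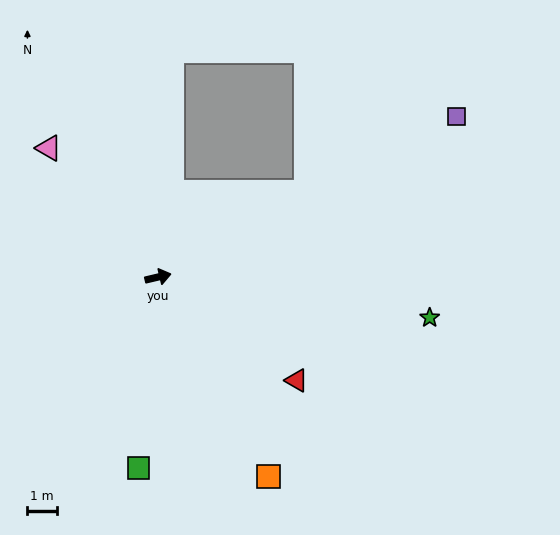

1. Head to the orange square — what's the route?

turn right 74°, forward 7.8 m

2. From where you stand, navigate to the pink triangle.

turn left 117°, forward 5.7 m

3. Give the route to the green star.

turn right 22°, forward 9.3 m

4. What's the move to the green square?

turn right 109°, forward 6.5 m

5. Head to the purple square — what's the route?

turn left 15°, forward 11.5 m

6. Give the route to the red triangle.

turn right 50°, forward 5.9 m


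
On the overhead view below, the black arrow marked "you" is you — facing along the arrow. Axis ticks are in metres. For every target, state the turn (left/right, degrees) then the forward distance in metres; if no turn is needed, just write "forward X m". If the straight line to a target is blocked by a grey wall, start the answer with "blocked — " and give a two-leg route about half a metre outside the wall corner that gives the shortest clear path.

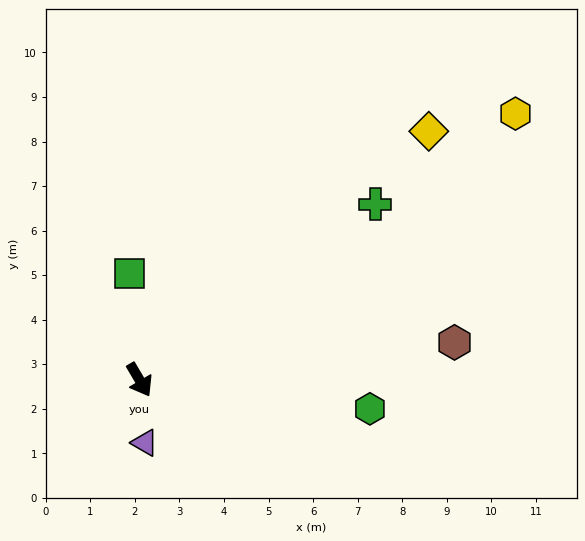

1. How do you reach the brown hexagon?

turn left 66°, forward 7.1 m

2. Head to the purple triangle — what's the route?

turn right 26°, forward 1.4 m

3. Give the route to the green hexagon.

turn left 52°, forward 5.2 m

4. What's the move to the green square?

turn left 155°, forward 2.4 m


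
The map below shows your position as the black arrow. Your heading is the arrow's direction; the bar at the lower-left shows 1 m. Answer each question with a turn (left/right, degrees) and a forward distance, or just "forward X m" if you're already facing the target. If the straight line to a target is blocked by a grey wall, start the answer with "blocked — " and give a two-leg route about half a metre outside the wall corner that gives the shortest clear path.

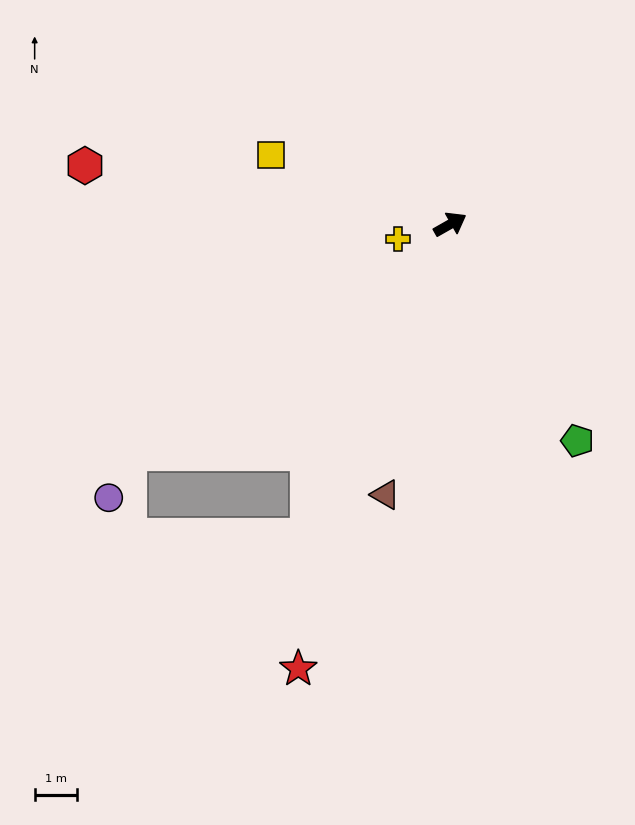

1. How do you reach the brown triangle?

turn right 133°, forward 6.5 m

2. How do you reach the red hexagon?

turn left 141°, forward 8.7 m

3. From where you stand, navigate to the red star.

turn right 138°, forward 11.1 m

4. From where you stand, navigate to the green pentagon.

turn right 89°, forward 5.9 m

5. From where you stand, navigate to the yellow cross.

turn left 166°, forward 1.3 m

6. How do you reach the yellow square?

turn left 129°, forward 4.5 m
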